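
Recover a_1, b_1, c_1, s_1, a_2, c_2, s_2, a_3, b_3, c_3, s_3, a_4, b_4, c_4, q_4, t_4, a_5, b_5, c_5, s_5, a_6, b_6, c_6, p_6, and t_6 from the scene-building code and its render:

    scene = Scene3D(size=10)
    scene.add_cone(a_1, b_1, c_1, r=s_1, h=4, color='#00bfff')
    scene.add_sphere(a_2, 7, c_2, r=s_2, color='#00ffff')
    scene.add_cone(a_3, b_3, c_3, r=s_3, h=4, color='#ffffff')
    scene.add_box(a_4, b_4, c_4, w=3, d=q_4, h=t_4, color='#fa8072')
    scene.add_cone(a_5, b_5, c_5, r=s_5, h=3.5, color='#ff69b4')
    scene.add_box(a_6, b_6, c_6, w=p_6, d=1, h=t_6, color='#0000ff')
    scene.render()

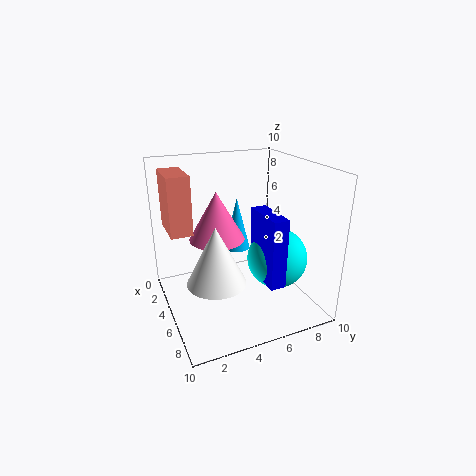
a_1 = 2.5; b_1 = 6; c_1 = 3; s_1 = 1; a_2 = 7; c_2 = 4; s_2 = 2; a_3 = 6; b_3 = 3; c_3 = 2.5; s_3 = 2; a_4 = 1.5; b_4 = 0.5; c_4 = 5.5; q_4 = 1.5; t_4 = 4; a_5 = 3.5; b_5 = 4; c_5 = 4.5; s_5 = 2; a_6 = 6; b_6 = 5.5; c_6 = 3; p_6 = 3; t_6 = 4.5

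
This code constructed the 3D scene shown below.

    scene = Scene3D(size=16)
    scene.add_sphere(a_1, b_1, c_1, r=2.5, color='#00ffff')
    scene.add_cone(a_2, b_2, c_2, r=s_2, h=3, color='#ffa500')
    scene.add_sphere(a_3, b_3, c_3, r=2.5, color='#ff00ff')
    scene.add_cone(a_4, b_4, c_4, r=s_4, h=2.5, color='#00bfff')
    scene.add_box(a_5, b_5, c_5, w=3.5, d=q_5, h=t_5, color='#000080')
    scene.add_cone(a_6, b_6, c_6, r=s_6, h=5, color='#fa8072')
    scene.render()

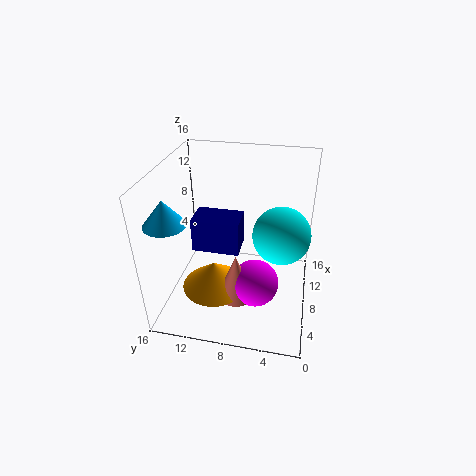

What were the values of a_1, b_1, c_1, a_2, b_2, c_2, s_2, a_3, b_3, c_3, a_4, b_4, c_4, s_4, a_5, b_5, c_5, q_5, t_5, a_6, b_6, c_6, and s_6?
a_1 = 2.5
b_1 = 3
c_1 = 12.5
a_2 = 5
b_2 = 10
c_2 = 3.5
s_2 = 3.5
a_3 = 5
b_3 = 5.5
c_3 = 4.5
a_4 = 2
b_4 = 13.5
c_4 = 12.5
s_4 = 2
a_5 = 8
b_5 = 8
c_5 = 5.5
q_5 = 5.5
t_5 = 4
a_6 = 4.5
b_6 = 7.5
c_6 = 3
s_6 = 2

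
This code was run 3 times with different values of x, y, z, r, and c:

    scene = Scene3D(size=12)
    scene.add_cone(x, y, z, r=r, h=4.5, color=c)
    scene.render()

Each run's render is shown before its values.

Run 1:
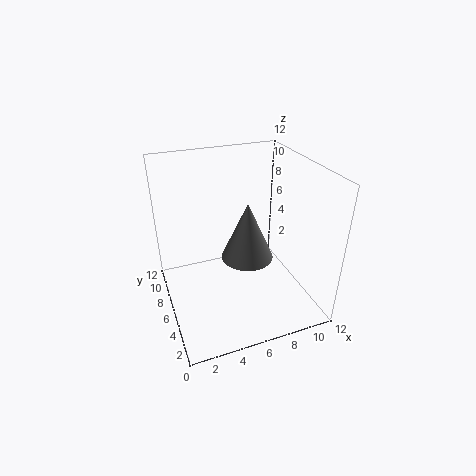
x = 6
y = 4
z = 5.5
r = 2
c = 'gray'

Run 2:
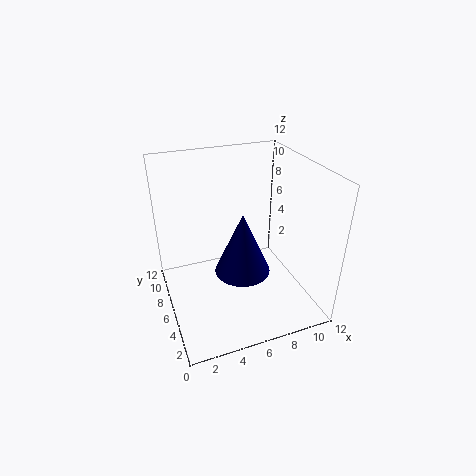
x = 5
y = 2.5
z = 5.5
r = 2
c = 'navy'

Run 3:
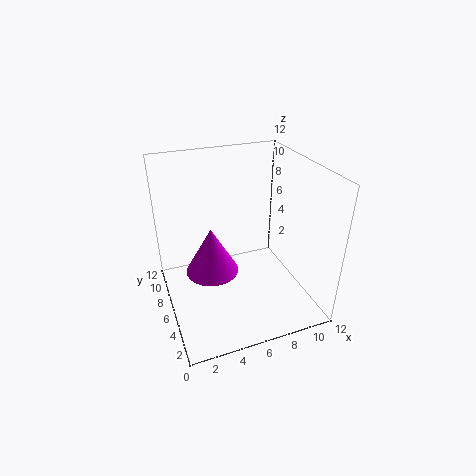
x = 4.5
y = 9
z = 1
r = 2.5
c = 'magenta'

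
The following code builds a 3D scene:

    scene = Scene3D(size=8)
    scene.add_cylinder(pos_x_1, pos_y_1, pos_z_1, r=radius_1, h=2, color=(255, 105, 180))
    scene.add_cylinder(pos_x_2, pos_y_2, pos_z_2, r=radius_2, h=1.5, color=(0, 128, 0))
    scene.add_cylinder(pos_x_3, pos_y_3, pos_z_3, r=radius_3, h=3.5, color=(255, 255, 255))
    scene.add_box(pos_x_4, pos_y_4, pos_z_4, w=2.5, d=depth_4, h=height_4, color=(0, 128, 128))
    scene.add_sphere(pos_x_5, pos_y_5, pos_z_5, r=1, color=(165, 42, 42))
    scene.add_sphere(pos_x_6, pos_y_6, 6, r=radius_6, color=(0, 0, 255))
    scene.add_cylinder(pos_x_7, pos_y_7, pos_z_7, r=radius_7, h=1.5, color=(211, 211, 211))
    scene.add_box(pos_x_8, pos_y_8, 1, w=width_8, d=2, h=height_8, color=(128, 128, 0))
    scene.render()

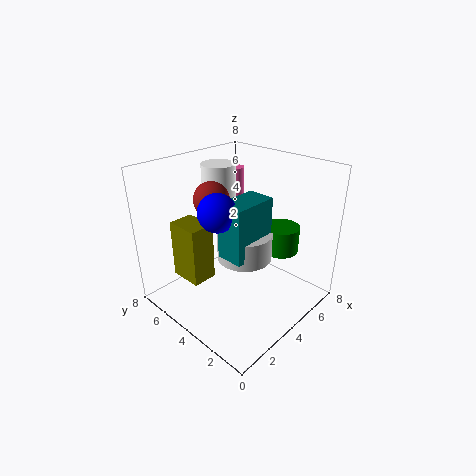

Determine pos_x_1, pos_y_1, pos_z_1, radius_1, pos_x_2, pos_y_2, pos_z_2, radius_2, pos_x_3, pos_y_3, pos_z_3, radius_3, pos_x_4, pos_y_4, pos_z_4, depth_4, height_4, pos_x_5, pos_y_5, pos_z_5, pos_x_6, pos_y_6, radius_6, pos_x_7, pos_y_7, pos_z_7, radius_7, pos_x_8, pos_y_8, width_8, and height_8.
pos_x_1 = 6.5
pos_y_1 = 6.5
pos_z_1 = 5
radius_1 = 0.5
pos_x_2 = 6
pos_y_2 = 2.5
pos_z_2 = 3
radius_2 = 1
pos_x_3 = 5
pos_y_3 = 6.5
pos_z_3 = 4
radius_3 = 1
pos_x_4 = 2.5
pos_y_4 = 2.5
pos_z_4 = 3.5
depth_4 = 1.5
height_4 = 3
pos_x_5 = 3.5
pos_y_5 = 5.5
pos_z_5 = 6
pos_x_6 = 2.5
pos_y_6 = 4
radius_6 = 1
pos_x_7 = 4
pos_y_7 = 3.5
pos_z_7 = 3
radius_7 = 1.5
pos_x_8 = 2
pos_y_8 = 5.5
width_8 = 1.5
height_8 = 3.5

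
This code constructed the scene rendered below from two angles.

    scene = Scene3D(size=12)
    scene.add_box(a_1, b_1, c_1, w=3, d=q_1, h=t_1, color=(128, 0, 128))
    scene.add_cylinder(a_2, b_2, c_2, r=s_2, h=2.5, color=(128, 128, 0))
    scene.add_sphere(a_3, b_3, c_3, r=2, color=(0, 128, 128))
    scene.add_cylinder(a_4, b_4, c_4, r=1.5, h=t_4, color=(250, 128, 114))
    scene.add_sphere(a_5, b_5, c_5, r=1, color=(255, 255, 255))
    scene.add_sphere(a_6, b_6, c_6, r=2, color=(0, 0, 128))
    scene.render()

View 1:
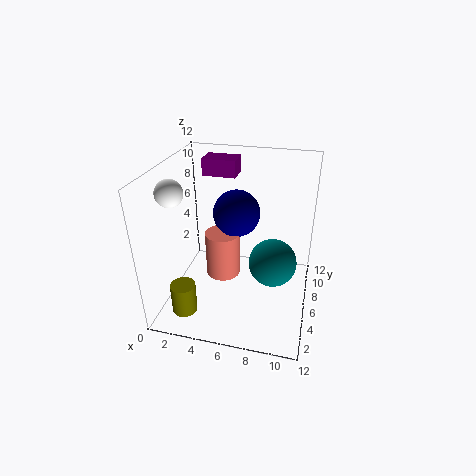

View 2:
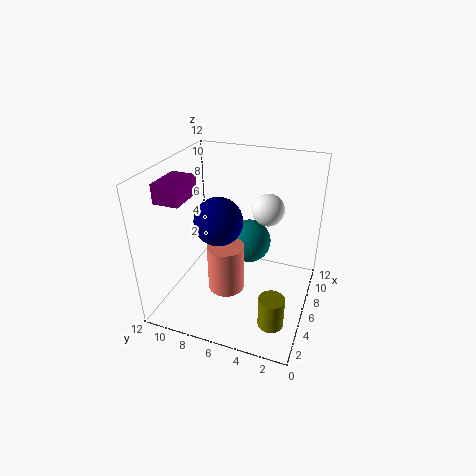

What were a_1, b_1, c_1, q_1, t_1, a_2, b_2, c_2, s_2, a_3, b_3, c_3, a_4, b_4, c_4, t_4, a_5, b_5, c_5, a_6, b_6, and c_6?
a_1 = 2
b_1 = 9
c_1 = 10
q_1 = 2
t_1 = 1.5
a_2 = 2.5
b_2 = 2
c_2 = 1
s_2 = 1
a_3 = 9
b_3 = 6
c_3 = 4
a_4 = 4.5
b_4 = 6.5
c_4 = 2
t_4 = 4
a_5 = 2
b_5 = 2.5
c_5 = 11
a_6 = 5.5
b_6 = 7.5
c_6 = 7.5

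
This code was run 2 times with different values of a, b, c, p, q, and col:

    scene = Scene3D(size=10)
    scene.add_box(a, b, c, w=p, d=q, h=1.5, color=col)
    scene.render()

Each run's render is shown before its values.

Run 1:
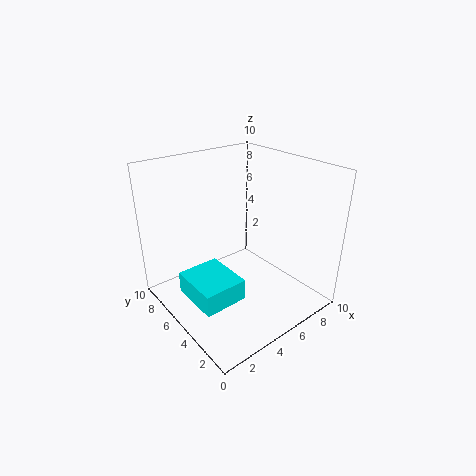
a = 1, b = 3, c = 1.5, p = 3, q = 3.5, col = 'cyan'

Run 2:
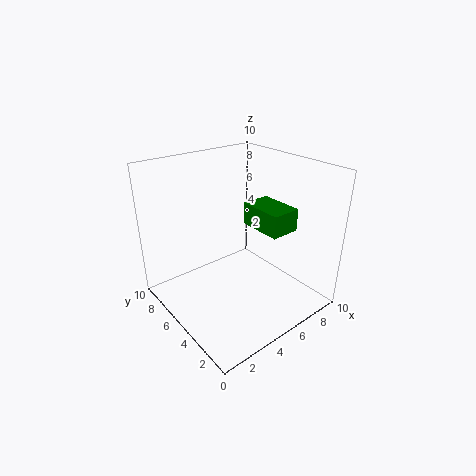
a = 5.5, b = 2, c = 6, p = 2, q = 3, col = 'green'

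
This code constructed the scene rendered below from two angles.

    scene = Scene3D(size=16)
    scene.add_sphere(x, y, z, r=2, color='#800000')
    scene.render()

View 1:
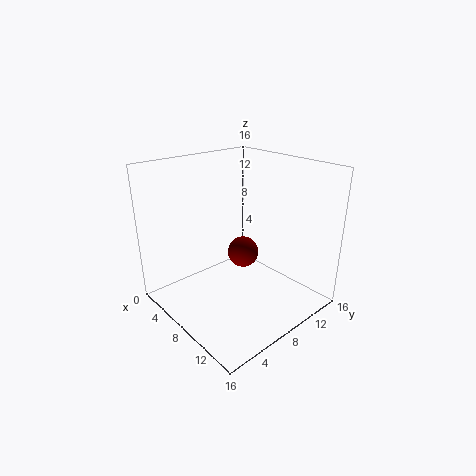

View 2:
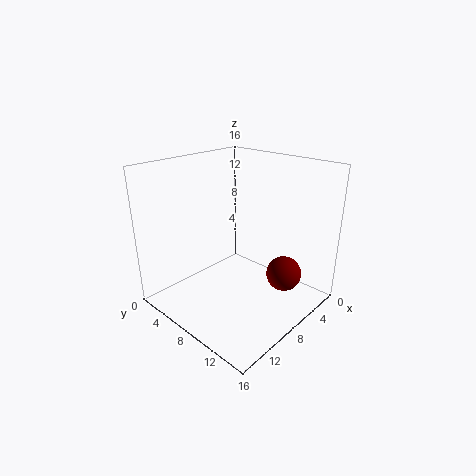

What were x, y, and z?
x = 4.5
y = 12
z = 3.5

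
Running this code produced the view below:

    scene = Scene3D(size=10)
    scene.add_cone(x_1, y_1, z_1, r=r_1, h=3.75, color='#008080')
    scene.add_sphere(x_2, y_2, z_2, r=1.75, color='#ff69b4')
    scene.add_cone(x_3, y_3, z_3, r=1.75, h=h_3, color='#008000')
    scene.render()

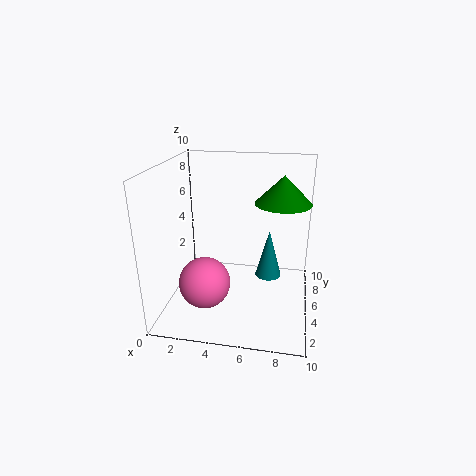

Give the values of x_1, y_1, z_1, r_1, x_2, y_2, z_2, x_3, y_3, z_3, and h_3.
x_1 = 7; y_1 = 7.25; z_1 = 1; r_1 = 1; x_2 = 3; y_2 = 3.25; z_2 = 2.25; x_3 = 8; y_3 = 4; z_3 = 8; h_3 = 1.75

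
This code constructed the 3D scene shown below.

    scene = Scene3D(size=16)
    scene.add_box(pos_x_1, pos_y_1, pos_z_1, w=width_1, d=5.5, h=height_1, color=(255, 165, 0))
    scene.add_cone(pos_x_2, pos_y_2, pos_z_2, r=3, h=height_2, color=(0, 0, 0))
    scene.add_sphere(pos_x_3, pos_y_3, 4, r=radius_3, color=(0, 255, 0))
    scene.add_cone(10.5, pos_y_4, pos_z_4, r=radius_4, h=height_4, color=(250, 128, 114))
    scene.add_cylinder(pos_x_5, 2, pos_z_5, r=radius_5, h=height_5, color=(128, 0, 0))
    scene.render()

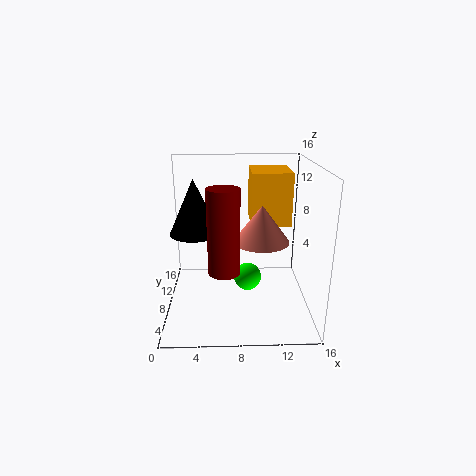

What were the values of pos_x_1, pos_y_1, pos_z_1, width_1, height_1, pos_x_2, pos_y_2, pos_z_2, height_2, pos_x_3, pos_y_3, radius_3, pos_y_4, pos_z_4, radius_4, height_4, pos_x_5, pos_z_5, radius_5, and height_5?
pos_x_1 = 9.5, pos_y_1 = 8.5, pos_z_1 = 9, width_1 = 4.5, height_1 = 6, pos_x_2 = 3, pos_y_2 = 11, pos_z_2 = 7.5, height_2 = 6.5, pos_x_3 = 9, pos_y_3 = 6.5, radius_3 = 1.5, pos_y_4 = 7, pos_z_4 = 8, radius_4 = 3, height_4 = 4, pos_x_5 = 6.5, pos_z_5 = 7, radius_5 = 1.5, height_5 = 8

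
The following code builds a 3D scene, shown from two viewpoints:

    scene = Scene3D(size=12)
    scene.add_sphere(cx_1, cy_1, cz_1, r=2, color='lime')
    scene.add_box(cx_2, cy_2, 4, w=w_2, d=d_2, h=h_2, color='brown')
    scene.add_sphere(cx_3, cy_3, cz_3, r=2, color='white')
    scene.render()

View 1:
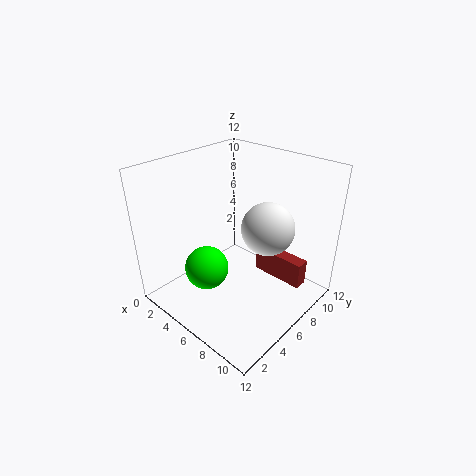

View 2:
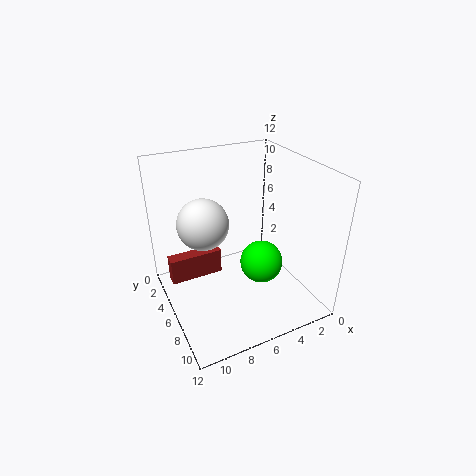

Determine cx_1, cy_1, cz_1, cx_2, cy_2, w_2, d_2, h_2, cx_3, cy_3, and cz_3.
cx_1 = 3
cy_1 = 5
cz_1 = 2
cx_2 = 8
cy_2 = 6
w_2 = 4
d_2 = 1
h_2 = 2
cx_3 = 9
cy_3 = 6
cz_3 = 8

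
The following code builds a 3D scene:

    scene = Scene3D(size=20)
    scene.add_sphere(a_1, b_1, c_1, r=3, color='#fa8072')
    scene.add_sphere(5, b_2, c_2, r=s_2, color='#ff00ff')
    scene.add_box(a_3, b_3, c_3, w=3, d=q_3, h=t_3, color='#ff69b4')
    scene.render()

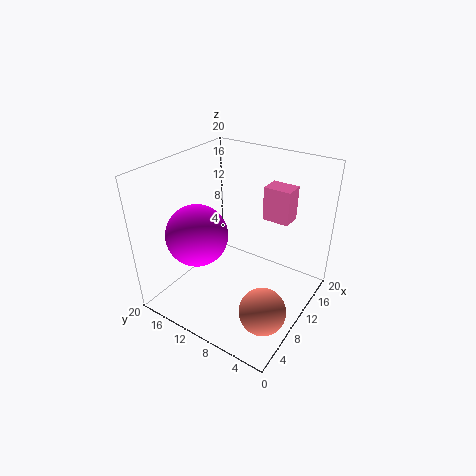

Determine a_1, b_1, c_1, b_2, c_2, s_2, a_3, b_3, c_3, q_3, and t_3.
a_1 = 5, b_1 = 3, c_1 = 4, b_2 = 13, c_2 = 12, s_2 = 4, a_3 = 15, b_3 = 5, c_3 = 11, q_3 = 4, t_3 = 5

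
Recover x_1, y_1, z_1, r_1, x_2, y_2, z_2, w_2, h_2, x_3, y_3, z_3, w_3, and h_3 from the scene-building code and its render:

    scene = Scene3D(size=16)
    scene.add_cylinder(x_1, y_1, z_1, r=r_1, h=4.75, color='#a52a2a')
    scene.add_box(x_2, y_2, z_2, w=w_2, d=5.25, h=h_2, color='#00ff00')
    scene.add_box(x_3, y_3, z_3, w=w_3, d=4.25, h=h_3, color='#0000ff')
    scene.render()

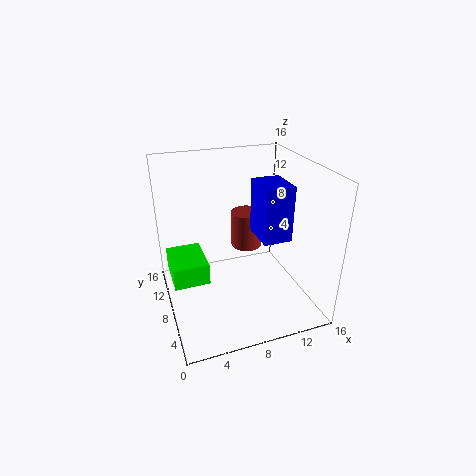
x_1 = 11.25
y_1 = 13.75
z_1 = 3.5
r_1 = 2
x_2 = 0.5
y_2 = 7.5
z_2 = 3
w_2 = 4
h_2 = 2.5
x_3 = 10.25
y_3 = 5.75
z_3 = 7.75
w_3 = 3.25
h_3 = 6.25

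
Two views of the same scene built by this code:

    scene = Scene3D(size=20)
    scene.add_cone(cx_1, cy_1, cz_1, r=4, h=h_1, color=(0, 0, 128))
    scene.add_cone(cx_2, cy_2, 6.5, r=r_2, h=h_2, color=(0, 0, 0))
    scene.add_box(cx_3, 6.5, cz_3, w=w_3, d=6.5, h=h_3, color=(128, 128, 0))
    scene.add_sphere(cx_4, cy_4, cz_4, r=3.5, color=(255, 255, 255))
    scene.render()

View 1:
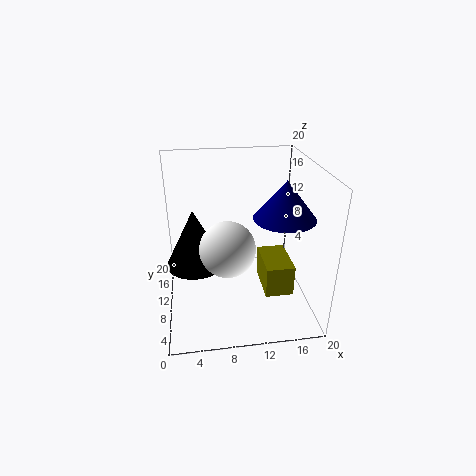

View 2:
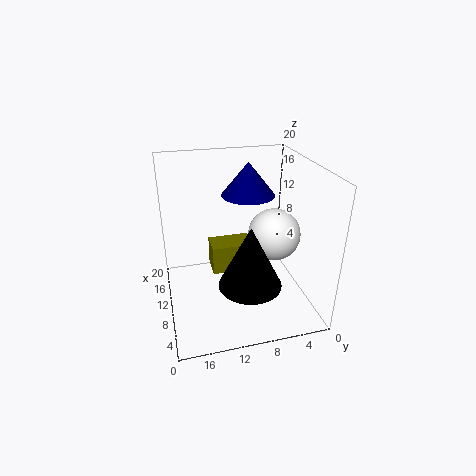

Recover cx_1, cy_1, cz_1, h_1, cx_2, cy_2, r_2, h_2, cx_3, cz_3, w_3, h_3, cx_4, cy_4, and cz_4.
cx_1 = 15.5; cy_1 = 7; cz_1 = 14; h_1 = 5; cx_2 = 4; cy_2 = 10; r_2 = 4; h_2 = 8; cx_3 = 13.5; cz_3 = 2; w_3 = 4; h_3 = 4.5; cx_4 = 8; cy_4 = 5.5; cz_4 = 11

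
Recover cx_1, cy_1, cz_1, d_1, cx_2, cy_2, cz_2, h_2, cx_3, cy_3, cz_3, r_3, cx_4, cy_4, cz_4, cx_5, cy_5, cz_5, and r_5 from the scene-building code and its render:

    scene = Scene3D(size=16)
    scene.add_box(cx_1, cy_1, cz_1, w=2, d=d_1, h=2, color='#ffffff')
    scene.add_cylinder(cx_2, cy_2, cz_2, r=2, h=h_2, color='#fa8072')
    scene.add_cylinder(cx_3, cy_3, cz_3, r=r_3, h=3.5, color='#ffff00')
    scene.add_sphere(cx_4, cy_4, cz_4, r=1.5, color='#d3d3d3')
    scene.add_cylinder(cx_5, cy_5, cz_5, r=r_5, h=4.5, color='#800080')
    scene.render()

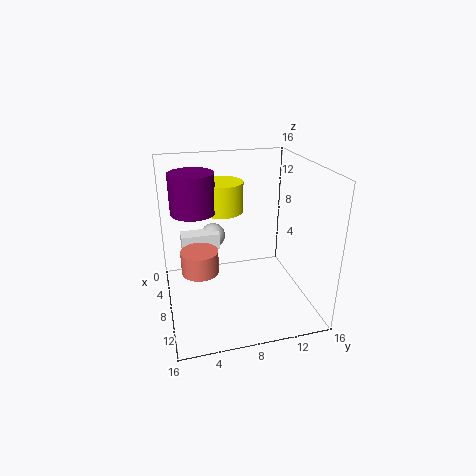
cx_1 = 3.5; cy_1 = 2; cz_1 = 5.5; d_1 = 4.5; cx_2 = 9; cy_2 = 3.5; cz_2 = 5; h_2 = 2.5; cx_3 = 4.5; cy_3 = 7; cz_3 = 10; r_3 = 2.5; cx_4 = 3.5; cy_4 = 6; cz_4 = 6.5; cx_5 = 5.5; cy_5 = 3.5; cz_5 = 10.5; r_5 = 2.5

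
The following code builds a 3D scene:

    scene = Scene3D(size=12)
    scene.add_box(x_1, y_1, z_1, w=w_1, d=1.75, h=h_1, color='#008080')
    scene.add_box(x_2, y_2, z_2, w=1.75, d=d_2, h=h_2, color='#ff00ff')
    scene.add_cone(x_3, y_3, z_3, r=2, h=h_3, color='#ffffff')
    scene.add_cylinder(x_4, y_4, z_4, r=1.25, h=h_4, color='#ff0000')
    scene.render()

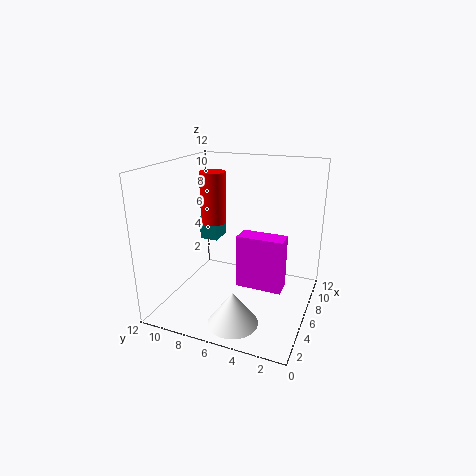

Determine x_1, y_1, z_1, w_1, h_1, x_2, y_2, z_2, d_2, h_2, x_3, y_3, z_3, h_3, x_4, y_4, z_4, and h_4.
x_1 = 9
y_1 = 9.5
z_1 = 4
w_1 = 2.25
h_1 = 2.25
x_2 = 6.25
y_2 = 2.25
z_2 = 1.25
d_2 = 4
h_2 = 4.75
x_3 = 2.5
y_3 = 5
z_3 = 0.25
h_3 = 2.75
x_4 = 10
y_4 = 10.25
z_4 = 5.5
h_4 = 5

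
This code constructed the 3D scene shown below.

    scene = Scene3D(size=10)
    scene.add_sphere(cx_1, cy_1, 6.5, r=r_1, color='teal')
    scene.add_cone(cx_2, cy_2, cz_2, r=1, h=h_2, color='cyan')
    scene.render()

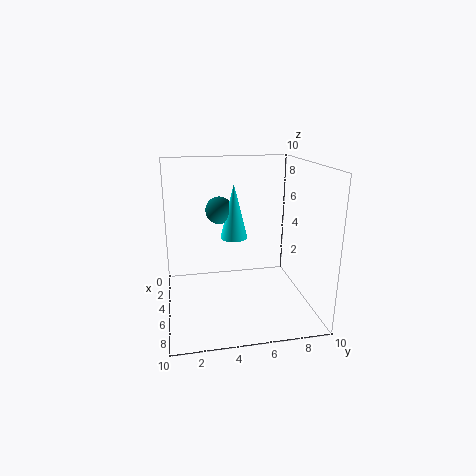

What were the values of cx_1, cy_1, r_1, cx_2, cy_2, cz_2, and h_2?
cx_1 = 3, cy_1 = 4, r_1 = 1, cx_2 = 3.5, cy_2 = 5, cz_2 = 4.5, h_2 = 4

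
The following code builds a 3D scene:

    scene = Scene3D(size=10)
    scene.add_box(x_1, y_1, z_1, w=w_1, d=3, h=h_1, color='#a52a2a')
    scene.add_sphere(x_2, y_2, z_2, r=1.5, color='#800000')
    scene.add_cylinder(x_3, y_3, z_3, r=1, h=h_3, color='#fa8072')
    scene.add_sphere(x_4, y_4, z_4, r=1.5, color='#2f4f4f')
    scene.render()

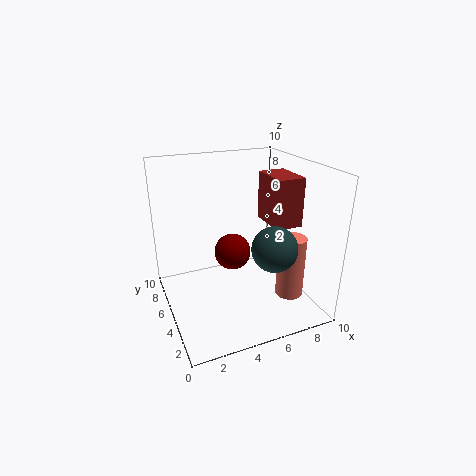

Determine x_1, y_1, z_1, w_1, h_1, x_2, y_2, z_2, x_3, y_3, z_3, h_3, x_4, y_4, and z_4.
x_1 = 7.5
y_1 = 4
z_1 = 5.5
w_1 = 2
h_1 = 3.5
x_2 = 6
y_2 = 8.5
z_2 = 2
x_3 = 8.5
y_3 = 3.5
z_3 = 0.5
h_3 = 4.5
x_4 = 6.5
y_4 = 2.5
z_4 = 5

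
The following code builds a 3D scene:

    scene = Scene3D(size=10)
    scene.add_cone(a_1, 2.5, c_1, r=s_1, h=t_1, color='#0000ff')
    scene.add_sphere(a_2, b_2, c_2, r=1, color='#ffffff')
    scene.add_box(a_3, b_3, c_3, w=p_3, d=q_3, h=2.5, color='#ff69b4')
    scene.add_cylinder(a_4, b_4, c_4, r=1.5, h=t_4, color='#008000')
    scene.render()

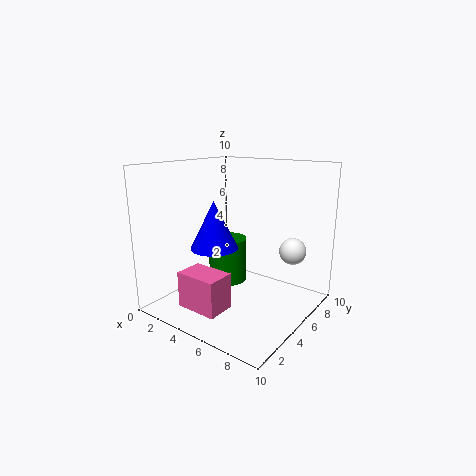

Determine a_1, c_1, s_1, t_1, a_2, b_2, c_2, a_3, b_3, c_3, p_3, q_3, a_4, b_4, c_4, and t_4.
a_1 = 5, c_1 = 5, s_1 = 1.5, t_1 = 3, a_2 = 7.5, b_2 = 8.5, c_2 = 3.5, a_3 = 2.5, b_3 = 1.5, c_3 = 0.5, p_3 = 3, q_3 = 2, a_4 = 2.5, b_4 = 7, c_4 = 0.5, t_4 = 3.5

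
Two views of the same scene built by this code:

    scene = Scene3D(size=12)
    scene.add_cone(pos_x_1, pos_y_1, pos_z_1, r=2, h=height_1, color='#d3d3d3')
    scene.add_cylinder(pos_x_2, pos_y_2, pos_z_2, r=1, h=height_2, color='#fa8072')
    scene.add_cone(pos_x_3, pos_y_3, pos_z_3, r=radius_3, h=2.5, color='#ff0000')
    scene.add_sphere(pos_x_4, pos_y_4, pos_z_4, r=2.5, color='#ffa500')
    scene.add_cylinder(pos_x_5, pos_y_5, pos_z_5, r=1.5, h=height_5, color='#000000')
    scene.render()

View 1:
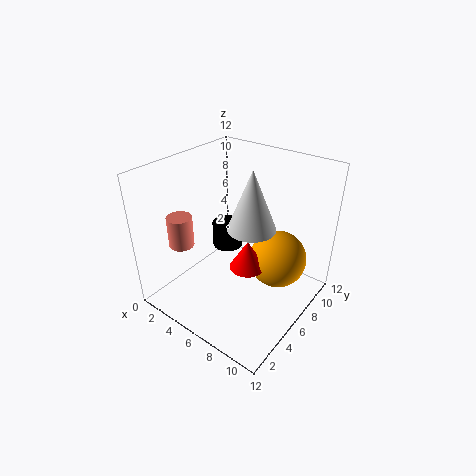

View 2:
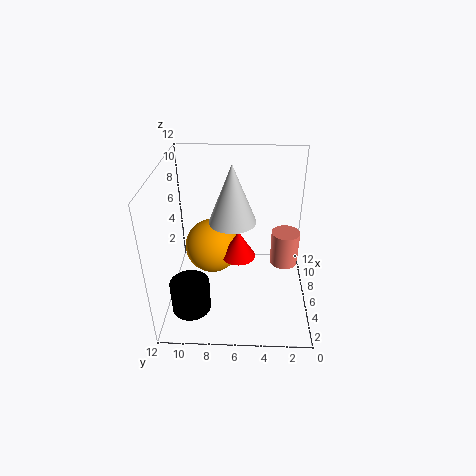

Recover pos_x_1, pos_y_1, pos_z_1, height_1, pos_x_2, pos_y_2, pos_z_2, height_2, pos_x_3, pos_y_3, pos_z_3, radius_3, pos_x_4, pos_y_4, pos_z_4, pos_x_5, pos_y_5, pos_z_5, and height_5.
pos_x_1 = 7, pos_y_1 = 6.5, pos_z_1 = 7, height_1 = 5, pos_x_2 = 3, pos_y_2 = 2.5, pos_z_2 = 6, height_2 = 2.5, pos_x_3 = 7, pos_y_3 = 6, pos_z_3 = 3.5, radius_3 = 1.5, pos_x_4 = 8.5, pos_y_4 = 8.5, pos_z_4 = 3.5, pos_x_5 = 2, pos_y_5 = 9.5, pos_z_5 = 2, height_5 = 2.5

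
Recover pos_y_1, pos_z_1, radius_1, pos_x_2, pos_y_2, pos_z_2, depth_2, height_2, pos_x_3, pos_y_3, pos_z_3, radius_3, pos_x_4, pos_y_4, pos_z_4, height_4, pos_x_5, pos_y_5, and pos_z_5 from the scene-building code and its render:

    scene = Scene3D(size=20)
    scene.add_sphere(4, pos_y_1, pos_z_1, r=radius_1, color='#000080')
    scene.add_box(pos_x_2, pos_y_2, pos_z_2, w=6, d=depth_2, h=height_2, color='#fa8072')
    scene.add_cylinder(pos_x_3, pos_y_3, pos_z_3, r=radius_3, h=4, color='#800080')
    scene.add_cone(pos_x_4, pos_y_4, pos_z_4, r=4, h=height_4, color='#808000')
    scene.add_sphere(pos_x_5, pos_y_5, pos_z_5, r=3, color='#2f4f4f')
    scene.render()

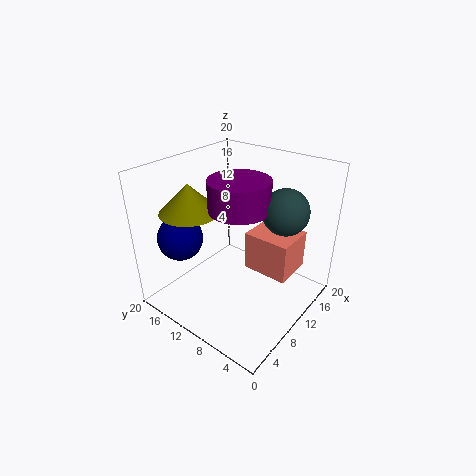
pos_y_1 = 15; pos_z_1 = 11; radius_1 = 3; pos_x_2 = 13; pos_y_2 = 4; pos_z_2 = 3; depth_2 = 7; height_2 = 6; pos_x_3 = 9; pos_y_3 = 9; pos_z_3 = 15; radius_3 = 4; pos_x_4 = 6; pos_y_4 = 15; pos_z_4 = 14; height_4 = 4; pos_x_5 = 12; pos_y_5 = 4; pos_z_5 = 15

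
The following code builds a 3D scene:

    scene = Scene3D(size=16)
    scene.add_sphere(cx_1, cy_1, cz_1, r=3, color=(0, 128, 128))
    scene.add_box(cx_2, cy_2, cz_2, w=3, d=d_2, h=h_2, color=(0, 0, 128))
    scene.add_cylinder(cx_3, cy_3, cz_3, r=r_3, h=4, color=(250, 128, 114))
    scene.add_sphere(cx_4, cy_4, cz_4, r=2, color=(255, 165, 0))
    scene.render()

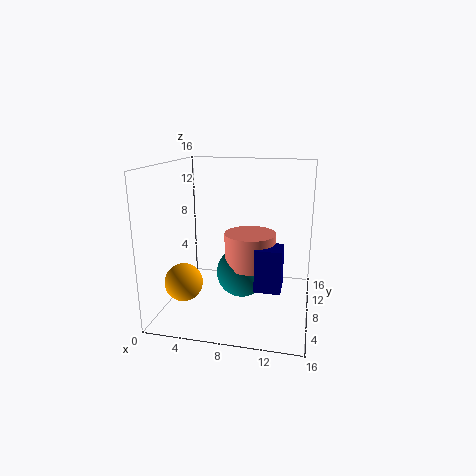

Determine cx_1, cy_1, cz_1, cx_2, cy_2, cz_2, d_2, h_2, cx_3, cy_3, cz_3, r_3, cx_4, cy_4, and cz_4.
cx_1 = 8; cy_1 = 10; cz_1 = 3; cx_2 = 10; cy_2 = 7; cz_2 = 2; d_2 = 3; h_2 = 5; cx_3 = 9; cy_3 = 10; cz_3 = 4; r_3 = 3; cx_4 = 3; cy_4 = 4; cz_4 = 4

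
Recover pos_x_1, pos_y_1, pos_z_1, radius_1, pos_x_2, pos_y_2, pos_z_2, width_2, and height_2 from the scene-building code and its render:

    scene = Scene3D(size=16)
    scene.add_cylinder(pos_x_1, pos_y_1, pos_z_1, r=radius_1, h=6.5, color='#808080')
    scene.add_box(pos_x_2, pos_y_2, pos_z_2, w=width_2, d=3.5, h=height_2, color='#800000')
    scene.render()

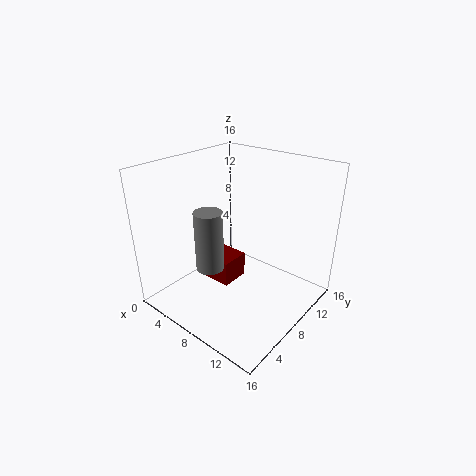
pos_x_1 = 7; pos_y_1 = 4.5; pos_z_1 = 5.5; radius_1 = 1.5; pos_x_2 = 3; pos_y_2 = 7; pos_z_2 = 1.5; width_2 = 4; height_2 = 3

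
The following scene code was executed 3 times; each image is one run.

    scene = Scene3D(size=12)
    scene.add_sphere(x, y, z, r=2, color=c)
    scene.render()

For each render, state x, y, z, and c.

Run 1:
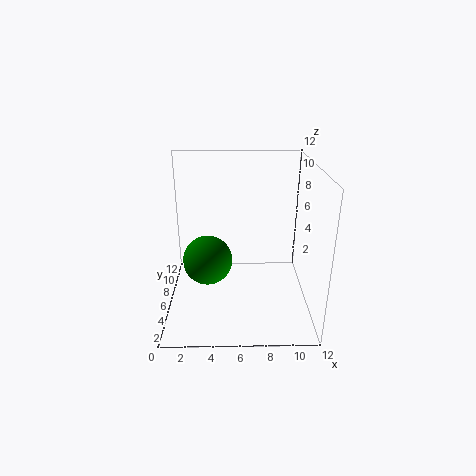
x = 3.5, y = 5, z = 4.5, c = 'green'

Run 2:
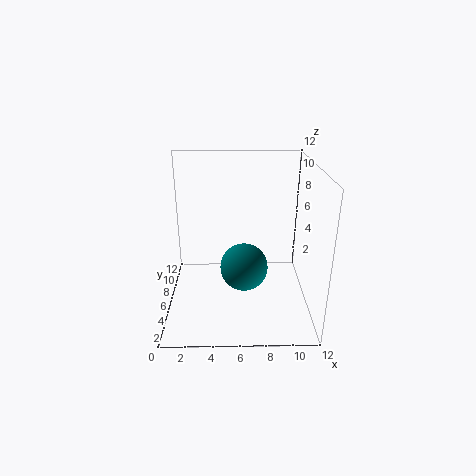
x = 6.5, y = 5.5, z = 3.5, c = 'teal'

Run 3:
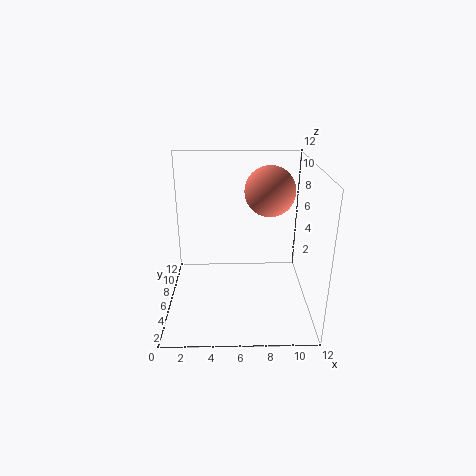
x = 8.5, y = 6, z = 10, c = 'salmon'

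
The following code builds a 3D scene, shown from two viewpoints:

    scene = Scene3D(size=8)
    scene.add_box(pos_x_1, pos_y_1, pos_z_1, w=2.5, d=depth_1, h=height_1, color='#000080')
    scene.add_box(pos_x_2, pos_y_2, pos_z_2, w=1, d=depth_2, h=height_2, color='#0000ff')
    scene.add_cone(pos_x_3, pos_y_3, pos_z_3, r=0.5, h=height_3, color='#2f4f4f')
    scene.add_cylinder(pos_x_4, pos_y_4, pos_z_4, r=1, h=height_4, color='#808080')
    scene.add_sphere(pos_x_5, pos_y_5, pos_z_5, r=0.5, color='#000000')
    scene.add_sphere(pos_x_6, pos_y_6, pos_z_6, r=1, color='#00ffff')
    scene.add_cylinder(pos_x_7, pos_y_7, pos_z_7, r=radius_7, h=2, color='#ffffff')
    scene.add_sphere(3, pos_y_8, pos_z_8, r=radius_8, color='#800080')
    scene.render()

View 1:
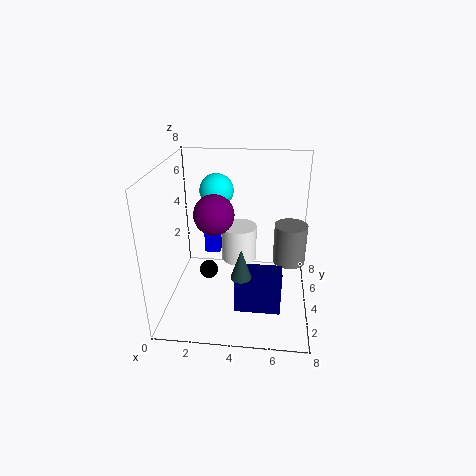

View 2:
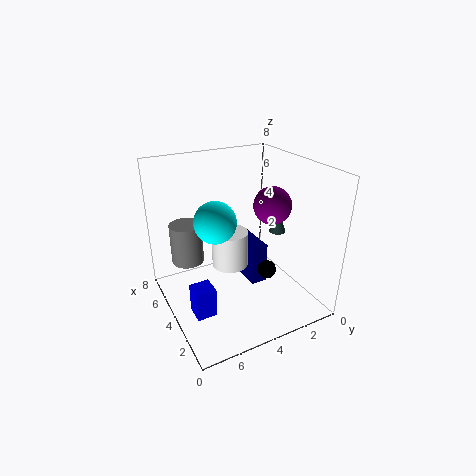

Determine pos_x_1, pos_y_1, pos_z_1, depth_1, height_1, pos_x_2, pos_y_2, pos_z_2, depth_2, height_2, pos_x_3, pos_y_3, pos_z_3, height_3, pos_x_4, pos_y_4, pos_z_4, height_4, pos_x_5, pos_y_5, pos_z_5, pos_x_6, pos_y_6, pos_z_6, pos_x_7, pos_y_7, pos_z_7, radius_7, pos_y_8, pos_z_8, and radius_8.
pos_x_1 = 4; pos_y_1 = 2; pos_z_1 = 0.5; depth_1 = 1; height_1 = 2.5; pos_x_2 = 1.5; pos_y_2 = 6.5; pos_z_2 = 1.5; depth_2 = 1; height_2 = 1.5; pos_x_3 = 4.5; pos_y_3 = 1; pos_z_3 = 3.5; height_3 = 1.5; pos_x_4 = 7; pos_y_4 = 6; pos_z_4 = 1.5; height_4 = 2.5; pos_x_5 = 2.5; pos_y_5 = 3; pos_z_5 = 2.5; pos_x_6 = 2.5; pos_y_6 = 6; pos_z_6 = 6; pos_x_7 = 4; pos_y_7 = 4.5; pos_z_7 = 2.5; radius_7 = 1; pos_y_8 = 2.5; pos_z_8 = 6; radius_8 = 1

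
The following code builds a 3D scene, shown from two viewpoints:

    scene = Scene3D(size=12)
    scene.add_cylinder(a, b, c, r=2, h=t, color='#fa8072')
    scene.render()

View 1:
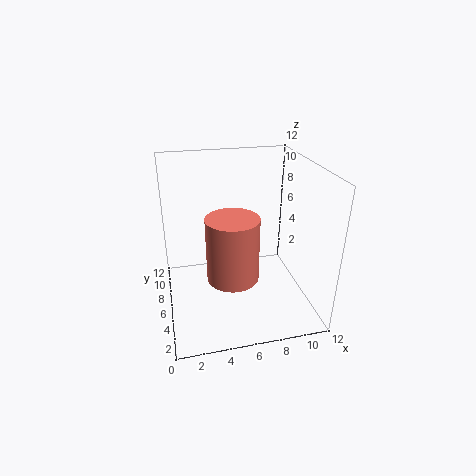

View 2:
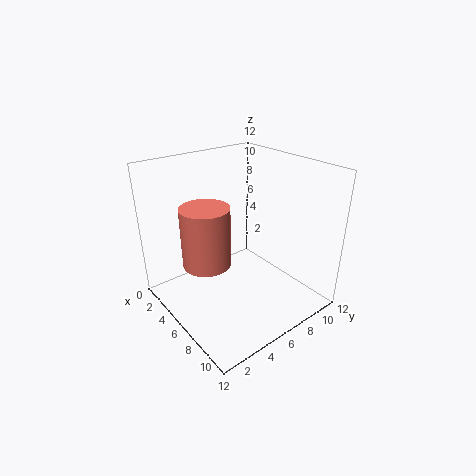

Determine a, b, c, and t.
a = 5, b = 3.5, c = 4, t = 5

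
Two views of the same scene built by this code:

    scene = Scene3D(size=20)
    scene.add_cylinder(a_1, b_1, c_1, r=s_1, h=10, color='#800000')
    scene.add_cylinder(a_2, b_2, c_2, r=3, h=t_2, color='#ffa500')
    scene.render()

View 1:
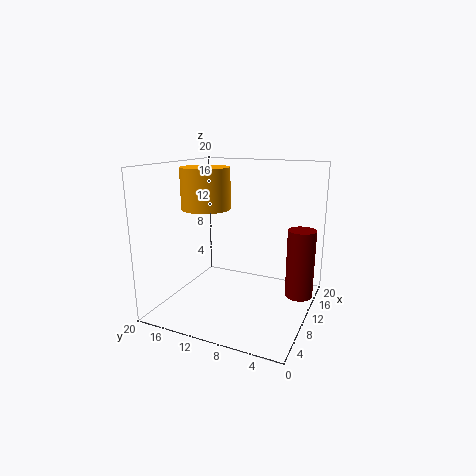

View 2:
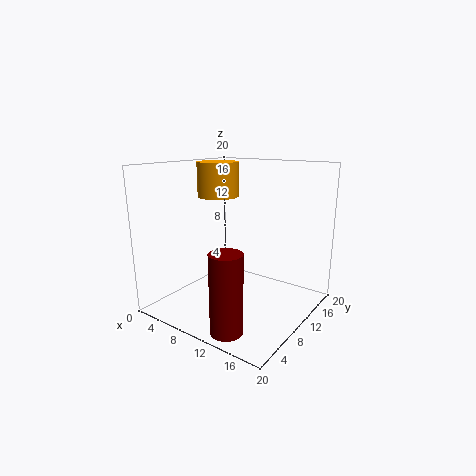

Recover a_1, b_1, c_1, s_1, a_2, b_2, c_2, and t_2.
a_1 = 14
b_1 = 2
c_1 = 1
s_1 = 2
a_2 = 5
b_2 = 12
c_2 = 15
t_2 = 5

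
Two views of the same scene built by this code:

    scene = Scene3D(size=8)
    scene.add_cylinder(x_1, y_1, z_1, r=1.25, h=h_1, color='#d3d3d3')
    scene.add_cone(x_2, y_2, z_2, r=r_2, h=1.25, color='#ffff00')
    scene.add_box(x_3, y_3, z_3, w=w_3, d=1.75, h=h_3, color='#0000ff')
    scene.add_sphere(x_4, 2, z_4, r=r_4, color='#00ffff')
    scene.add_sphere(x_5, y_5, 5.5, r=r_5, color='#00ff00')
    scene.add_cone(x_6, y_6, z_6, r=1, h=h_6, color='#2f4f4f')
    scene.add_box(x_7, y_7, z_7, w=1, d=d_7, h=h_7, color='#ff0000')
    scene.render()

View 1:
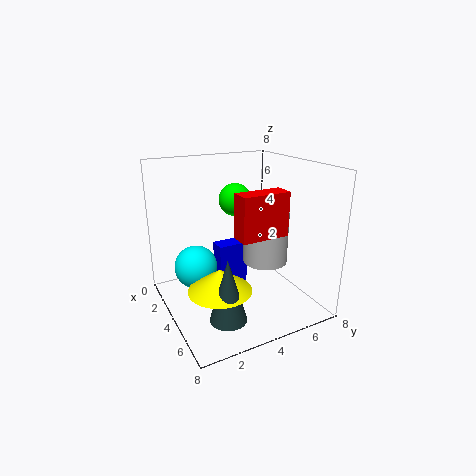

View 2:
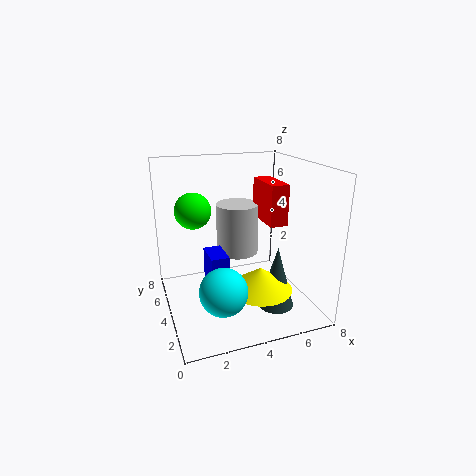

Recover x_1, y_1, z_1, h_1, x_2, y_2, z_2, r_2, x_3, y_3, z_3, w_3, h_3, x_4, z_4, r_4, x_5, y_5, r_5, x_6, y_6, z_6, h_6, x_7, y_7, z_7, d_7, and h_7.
x_1 = 4.5
y_1 = 5.5
z_1 = 2.5
h_1 = 3
x_2 = 4.75
y_2 = 2.5
z_2 = 1.5
r_2 = 1.75
x_3 = 2.25
y_3 = 3.25
z_3 = 0.25
w_3 = 1
h_3 = 3
x_4 = 2.5
z_4 = 2
r_4 = 1.25
x_5 = 1.75
y_5 = 5
r_5 = 1
x_6 = 5.75
y_6 = 2.5
z_6 = 0.25
h_6 = 3.5
x_7 = 5.5
y_7 = 3
z_7 = 4.75
d_7 = 2.5
h_7 = 2.25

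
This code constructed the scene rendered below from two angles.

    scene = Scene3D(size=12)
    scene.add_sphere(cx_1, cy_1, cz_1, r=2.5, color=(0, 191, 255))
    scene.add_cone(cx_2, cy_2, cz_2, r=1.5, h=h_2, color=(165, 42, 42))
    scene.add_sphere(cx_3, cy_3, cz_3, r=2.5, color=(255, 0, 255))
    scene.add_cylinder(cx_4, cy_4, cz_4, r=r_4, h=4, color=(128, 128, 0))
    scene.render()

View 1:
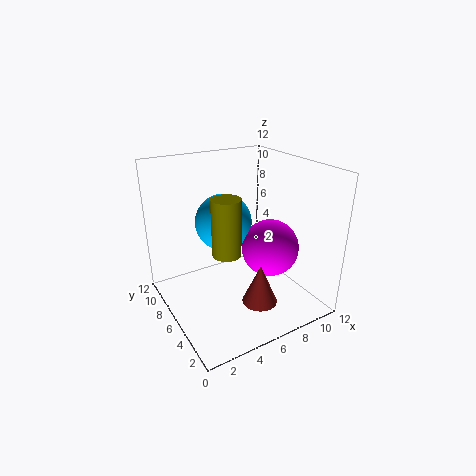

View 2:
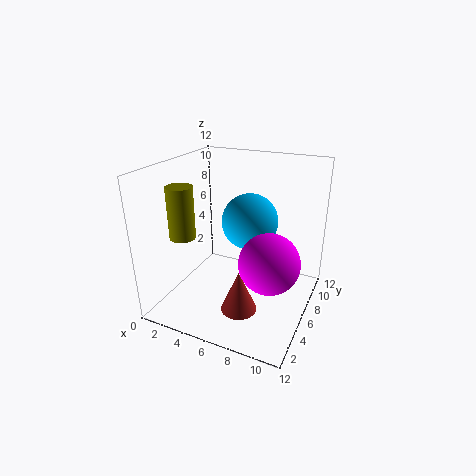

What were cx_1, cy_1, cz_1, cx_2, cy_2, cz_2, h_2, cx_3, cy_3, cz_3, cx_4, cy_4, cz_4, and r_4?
cx_1 = 6
cy_1 = 8.5
cz_1 = 6.5
cx_2 = 7
cy_2 = 4
cz_2 = 0.5
h_2 = 3.5
cx_3 = 9
cy_3 = 5.5
cz_3 = 4.5
cx_4 = 3
cy_4 = 2.5
cz_4 = 7
r_4 = 1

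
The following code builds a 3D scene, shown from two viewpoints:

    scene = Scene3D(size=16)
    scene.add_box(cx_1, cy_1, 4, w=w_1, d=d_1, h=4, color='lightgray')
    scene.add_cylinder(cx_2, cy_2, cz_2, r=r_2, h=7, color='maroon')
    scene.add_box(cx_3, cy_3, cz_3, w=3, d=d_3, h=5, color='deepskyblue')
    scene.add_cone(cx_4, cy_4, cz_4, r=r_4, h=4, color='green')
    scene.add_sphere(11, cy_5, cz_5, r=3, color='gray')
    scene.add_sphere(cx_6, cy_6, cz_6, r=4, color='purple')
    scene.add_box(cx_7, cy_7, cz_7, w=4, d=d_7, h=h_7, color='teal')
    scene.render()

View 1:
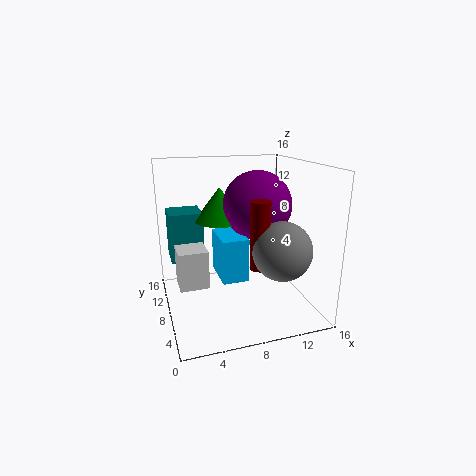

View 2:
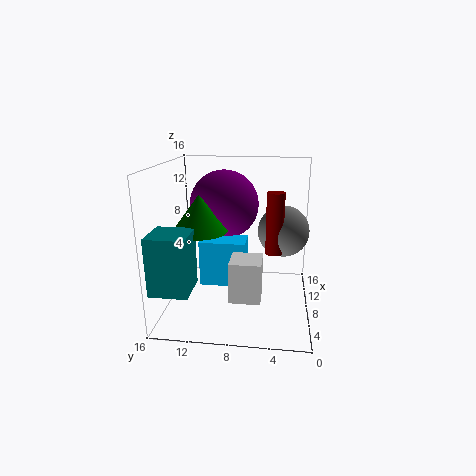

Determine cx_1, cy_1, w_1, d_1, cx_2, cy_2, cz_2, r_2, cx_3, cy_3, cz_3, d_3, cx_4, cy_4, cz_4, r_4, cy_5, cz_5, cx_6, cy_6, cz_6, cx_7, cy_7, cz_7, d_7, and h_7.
cx_1 = 1
cy_1 = 5
w_1 = 3
d_1 = 3
cx_2 = 9
cy_2 = 4
cz_2 = 6
r_2 = 1
cx_3 = 6
cy_3 = 7
cz_3 = 3
d_3 = 5
cx_4 = 7
cy_4 = 12
cz_4 = 9
r_4 = 3
cy_5 = 3
cz_5 = 8
cx_6 = 11
cy_6 = 10
cz_6 = 11
cx_7 = 1
cy_7 = 12
cz_7 = 4
d_7 = 4
h_7 = 6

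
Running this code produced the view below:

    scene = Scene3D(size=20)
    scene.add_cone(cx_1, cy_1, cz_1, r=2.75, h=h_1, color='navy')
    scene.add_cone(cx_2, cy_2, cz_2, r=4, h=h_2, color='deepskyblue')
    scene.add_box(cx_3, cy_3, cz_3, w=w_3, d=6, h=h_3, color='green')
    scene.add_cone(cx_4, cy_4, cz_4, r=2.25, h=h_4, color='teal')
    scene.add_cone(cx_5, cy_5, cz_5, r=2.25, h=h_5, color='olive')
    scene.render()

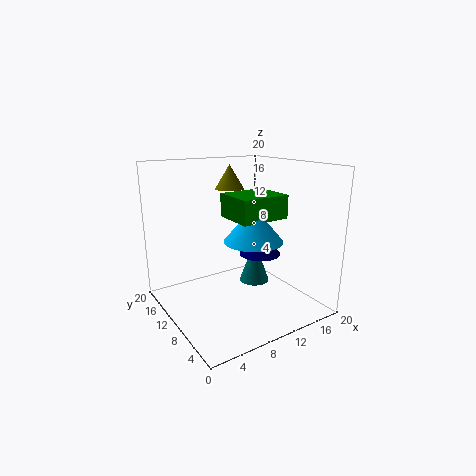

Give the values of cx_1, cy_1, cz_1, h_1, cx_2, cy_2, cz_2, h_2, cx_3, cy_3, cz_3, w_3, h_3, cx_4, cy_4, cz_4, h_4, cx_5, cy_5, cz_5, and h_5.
cx_1 = 11.75
cy_1 = 7.25
cz_1 = 8.25
h_1 = 3.25
cx_2 = 11
cy_2 = 7.75
cz_2 = 10
h_2 = 4.75
cx_3 = 8.75
cy_3 = 6.5
cz_3 = 12.75
w_3 = 7
h_3 = 3.25
cx_4 = 14
cy_4 = 11.5
cz_4 = 2
h_4 = 6.25
cx_5 = 13
cy_5 = 17
cz_5 = 15.5
h_5 = 3.75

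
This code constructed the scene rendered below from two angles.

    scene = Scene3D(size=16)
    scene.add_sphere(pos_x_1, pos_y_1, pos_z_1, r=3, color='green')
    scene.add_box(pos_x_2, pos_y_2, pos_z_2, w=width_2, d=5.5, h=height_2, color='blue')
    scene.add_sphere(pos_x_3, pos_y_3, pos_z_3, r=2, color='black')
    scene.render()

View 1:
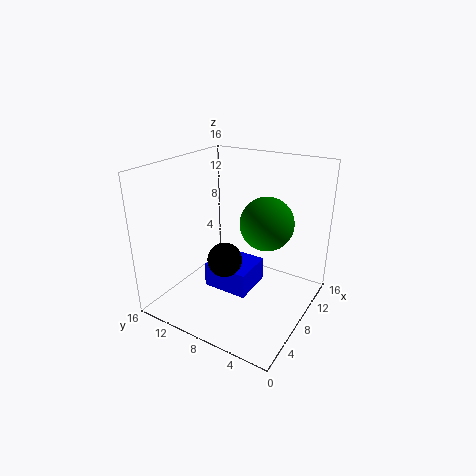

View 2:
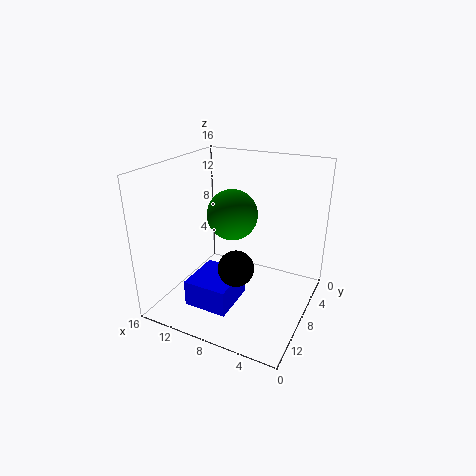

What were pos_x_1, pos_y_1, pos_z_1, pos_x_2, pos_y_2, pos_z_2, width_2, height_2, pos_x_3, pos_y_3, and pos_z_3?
pos_x_1 = 10; pos_y_1 = 5.5; pos_z_1 = 9.5; pos_x_2 = 7.5; pos_y_2 = 7; pos_z_2 = 0.5; width_2 = 5; height_2 = 3; pos_x_3 = 7.5; pos_y_3 = 9.5; pos_z_3 = 5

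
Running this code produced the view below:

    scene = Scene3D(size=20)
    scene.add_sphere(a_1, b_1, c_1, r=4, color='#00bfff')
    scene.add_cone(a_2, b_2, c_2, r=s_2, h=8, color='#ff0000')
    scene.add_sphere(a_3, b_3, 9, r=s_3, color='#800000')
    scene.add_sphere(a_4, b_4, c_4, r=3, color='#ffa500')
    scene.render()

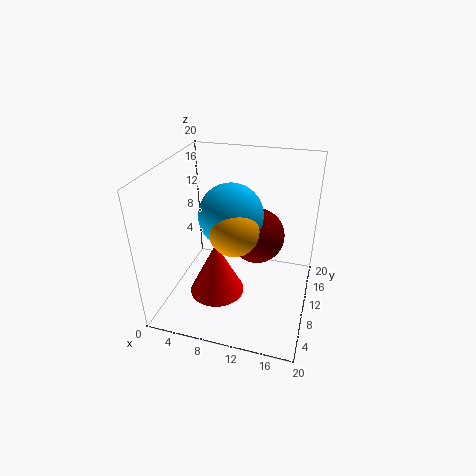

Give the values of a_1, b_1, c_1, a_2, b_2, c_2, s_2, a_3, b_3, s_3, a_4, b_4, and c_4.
a_1 = 10, b_1 = 7, c_1 = 15, a_2 = 7, b_2 = 9, c_2 = 1, s_2 = 4, a_3 = 12, b_3 = 13, s_3 = 4, a_4 = 11, b_4 = 5, c_4 = 14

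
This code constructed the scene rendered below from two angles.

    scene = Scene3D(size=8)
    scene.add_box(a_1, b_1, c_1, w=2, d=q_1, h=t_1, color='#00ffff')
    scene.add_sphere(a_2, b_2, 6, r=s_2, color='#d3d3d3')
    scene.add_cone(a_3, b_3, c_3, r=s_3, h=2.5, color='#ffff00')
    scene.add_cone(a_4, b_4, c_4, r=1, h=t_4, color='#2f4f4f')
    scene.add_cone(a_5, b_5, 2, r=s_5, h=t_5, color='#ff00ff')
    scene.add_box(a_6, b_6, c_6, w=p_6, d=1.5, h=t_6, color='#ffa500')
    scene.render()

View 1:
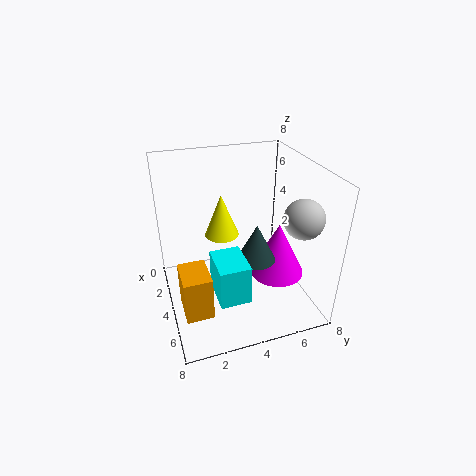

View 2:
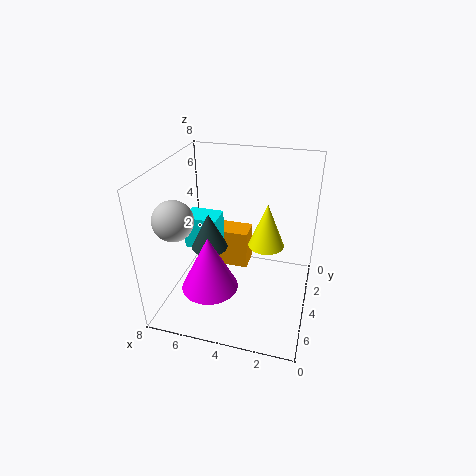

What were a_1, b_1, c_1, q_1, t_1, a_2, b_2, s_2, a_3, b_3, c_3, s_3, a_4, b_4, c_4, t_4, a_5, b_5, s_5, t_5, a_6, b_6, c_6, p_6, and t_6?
a_1 = 5.5, b_1 = 2, c_1 = 2.5, q_1 = 1.5, t_1 = 2, a_2 = 6.5, b_2 = 6.5, s_2 = 1, a_3 = 2.5, b_3 = 3.5, c_3 = 3.5, s_3 = 1, a_4 = 5.5, b_4 = 4.5, c_4 = 3.5, t_4 = 2, a_5 = 5, b_5 = 6, s_5 = 1.5, t_5 = 3, a_6 = 4, b_6 = 0.5, c_6 = 0.5, p_6 = 2, t_6 = 2.5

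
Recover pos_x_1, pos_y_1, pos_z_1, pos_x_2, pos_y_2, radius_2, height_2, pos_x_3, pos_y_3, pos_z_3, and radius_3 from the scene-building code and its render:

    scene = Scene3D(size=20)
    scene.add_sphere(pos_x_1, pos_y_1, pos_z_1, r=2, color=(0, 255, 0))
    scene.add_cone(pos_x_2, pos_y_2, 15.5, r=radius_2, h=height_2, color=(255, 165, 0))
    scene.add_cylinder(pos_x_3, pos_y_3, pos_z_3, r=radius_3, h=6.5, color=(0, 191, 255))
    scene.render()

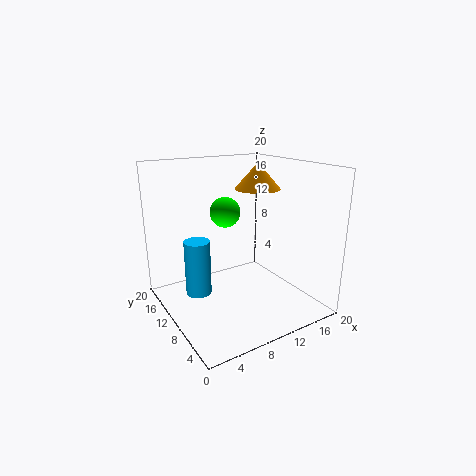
pos_x_1 = 8; pos_y_1 = 10; pos_z_1 = 14; pos_x_2 = 16; pos_y_2 = 14; radius_2 = 3.5; height_2 = 4; pos_x_3 = 2; pos_y_3 = 6; pos_z_3 = 6; radius_3 = 1.5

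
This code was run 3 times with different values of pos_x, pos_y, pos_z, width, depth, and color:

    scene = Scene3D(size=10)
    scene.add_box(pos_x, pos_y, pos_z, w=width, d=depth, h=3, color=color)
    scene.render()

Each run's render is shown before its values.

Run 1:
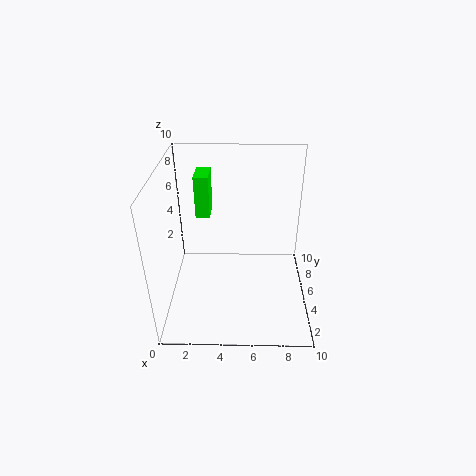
pos_x = 2, pos_y = 6, pos_z = 6, width = 1, depth = 2, color = 'lime'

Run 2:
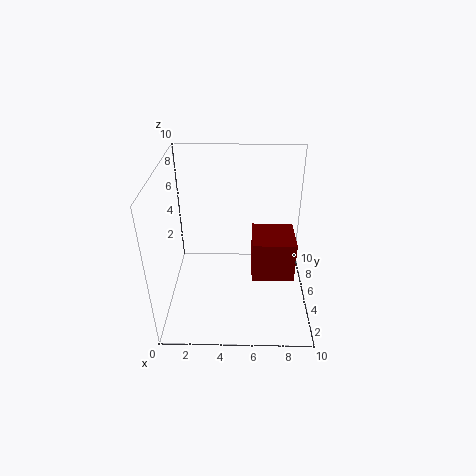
pos_x = 6, pos_y = 4, pos_z = 2, width = 3, depth = 3, color = 'maroon'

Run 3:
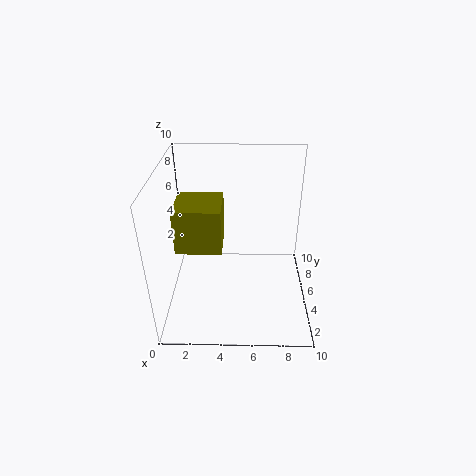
pos_x = 1, pos_y = 3, pos_z = 5, width = 3, depth = 3, color = 'olive'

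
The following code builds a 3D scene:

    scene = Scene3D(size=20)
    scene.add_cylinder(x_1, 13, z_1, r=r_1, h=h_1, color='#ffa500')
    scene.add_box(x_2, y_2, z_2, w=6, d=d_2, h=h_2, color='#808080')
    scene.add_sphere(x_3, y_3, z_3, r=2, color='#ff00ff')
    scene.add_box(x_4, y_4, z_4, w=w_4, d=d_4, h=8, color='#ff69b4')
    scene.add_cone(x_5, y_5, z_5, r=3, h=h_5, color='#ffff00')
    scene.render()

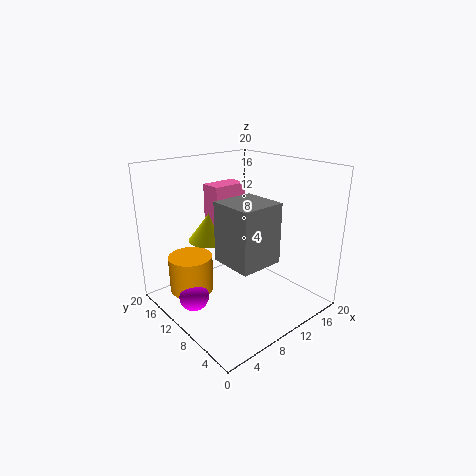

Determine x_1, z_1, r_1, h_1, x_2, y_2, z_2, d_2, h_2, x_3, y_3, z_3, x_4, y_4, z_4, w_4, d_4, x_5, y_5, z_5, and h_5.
x_1 = 4; z_1 = 3; r_1 = 3; h_1 = 5; x_2 = 6; y_2 = 4; z_2 = 8; d_2 = 6; h_2 = 8; x_3 = 3; y_3 = 11; z_3 = 3; x_4 = 8; y_4 = 12; z_4 = 9; w_4 = 5; d_4 = 3; x_5 = 8; y_5 = 14; z_5 = 9; h_5 = 4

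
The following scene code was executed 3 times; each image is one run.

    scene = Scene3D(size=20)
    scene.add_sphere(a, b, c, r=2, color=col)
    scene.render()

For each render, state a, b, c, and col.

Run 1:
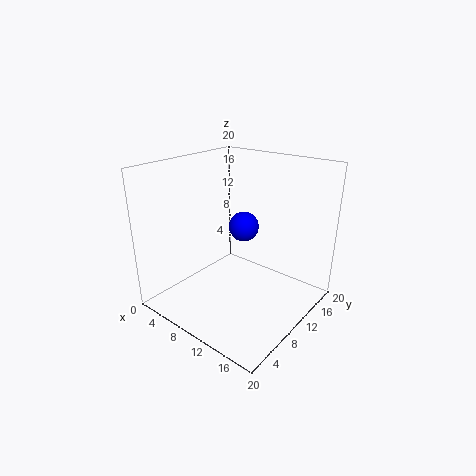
a = 11
b = 10
c = 12
col = 'blue'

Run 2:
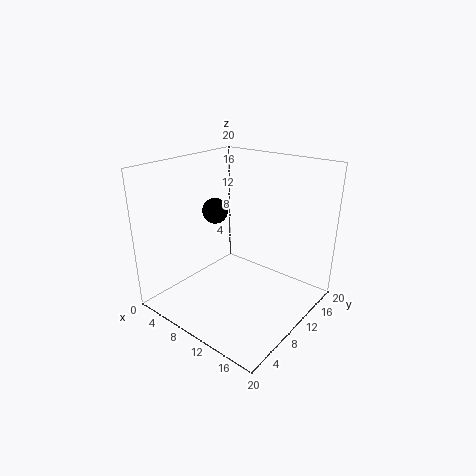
a = 3
b = 13
c = 11.5
col = 'black'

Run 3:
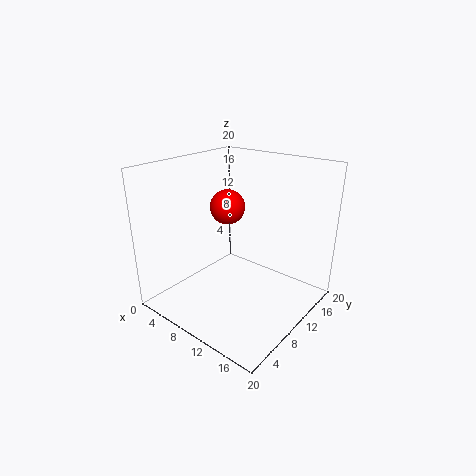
a = 12.5
b = 5
c = 16.5
col = 'red'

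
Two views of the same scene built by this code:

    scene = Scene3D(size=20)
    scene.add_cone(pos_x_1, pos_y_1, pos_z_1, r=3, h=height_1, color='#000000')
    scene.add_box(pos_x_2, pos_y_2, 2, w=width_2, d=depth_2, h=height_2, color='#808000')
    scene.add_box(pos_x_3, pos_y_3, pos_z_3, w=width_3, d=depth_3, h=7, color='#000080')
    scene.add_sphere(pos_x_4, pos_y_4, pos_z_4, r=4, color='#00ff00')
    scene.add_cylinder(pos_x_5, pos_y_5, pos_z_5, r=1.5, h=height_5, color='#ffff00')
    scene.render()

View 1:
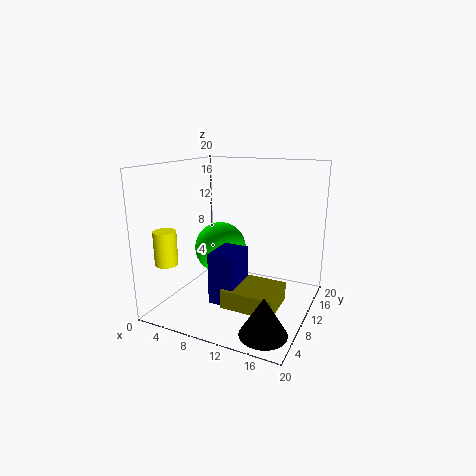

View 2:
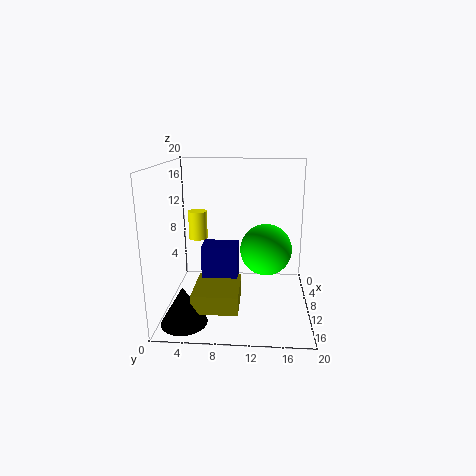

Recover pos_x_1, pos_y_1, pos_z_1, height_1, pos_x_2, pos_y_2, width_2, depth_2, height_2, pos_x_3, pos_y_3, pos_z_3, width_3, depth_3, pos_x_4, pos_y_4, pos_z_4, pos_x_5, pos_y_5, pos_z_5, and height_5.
pos_x_1 = 16.5; pos_y_1 = 3.5; pos_z_1 = 0.5; height_1 = 5; pos_x_2 = 10; pos_y_2 = 4.5; width_2 = 7; depth_2 = 6; height_2 = 2.5; pos_x_3 = 8; pos_y_3 = 5; pos_z_3 = 2; width_3 = 3.5; depth_3 = 5; pos_x_4 = 5; pos_y_4 = 14; pos_z_4 = 6.5; pos_x_5 = 3; pos_y_5 = 3; pos_z_5 = 7.5; height_5 = 4.5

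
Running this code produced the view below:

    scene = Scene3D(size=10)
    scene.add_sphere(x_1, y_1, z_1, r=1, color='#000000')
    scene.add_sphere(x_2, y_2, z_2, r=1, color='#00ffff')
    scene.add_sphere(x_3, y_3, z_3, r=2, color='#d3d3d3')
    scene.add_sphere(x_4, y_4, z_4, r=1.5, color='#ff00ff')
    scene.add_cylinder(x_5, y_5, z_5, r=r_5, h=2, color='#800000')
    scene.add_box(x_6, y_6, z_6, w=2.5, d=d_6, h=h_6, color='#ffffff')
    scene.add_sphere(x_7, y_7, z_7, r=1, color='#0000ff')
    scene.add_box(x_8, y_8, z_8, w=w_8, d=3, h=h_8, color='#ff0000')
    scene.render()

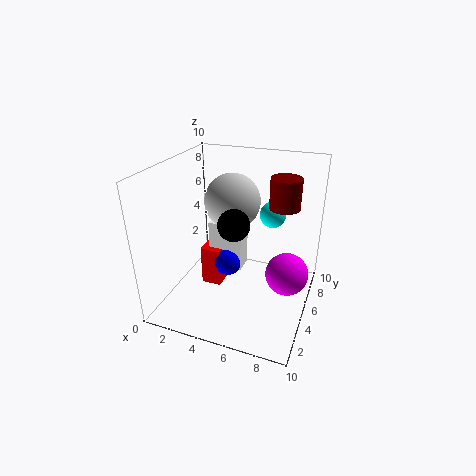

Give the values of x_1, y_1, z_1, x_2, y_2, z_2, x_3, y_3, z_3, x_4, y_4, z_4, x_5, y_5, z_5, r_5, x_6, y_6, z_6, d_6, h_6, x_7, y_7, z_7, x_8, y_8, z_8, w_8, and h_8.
x_1 = 5.5, y_1 = 3, z_1 = 7, x_2 = 6.5, y_2 = 8.5, z_2 = 5.5, x_3 = 4, y_3 = 6.5, z_3 = 7, x_4 = 8.5, y_4 = 5.5, z_4 = 2.5, x_5 = 8, y_5 = 5.5, z_5 = 7.5, r_5 = 1, x_6 = 2.5, y_6 = 5.5, z_6 = 2, d_6 = 1.5, h_6 = 3.5, x_7 = 4, y_7 = 5.5, z_7 = 2.5, x_8 = 2, y_8 = 5, z_8 = 0.5, w_8 = 1.5, h_8 = 3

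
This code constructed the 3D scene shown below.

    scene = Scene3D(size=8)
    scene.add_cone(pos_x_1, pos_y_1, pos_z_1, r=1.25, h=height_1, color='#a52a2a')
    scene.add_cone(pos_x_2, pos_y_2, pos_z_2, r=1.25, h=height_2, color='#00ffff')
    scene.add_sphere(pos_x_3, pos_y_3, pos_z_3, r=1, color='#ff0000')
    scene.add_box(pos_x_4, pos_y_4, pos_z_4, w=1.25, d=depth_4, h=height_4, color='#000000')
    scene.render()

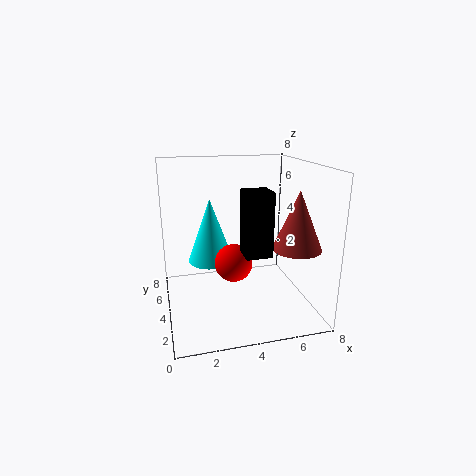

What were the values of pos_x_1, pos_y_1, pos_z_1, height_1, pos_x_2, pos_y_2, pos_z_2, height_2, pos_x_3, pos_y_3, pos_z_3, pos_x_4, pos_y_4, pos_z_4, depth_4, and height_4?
pos_x_1 = 6.5, pos_y_1 = 1.75, pos_z_1 = 4, height_1 = 3, pos_x_2 = 2.5, pos_y_2 = 4.25, pos_z_2 = 2.75, height_2 = 3.5, pos_x_3 = 3.5, pos_y_3 = 3, pos_z_3 = 3, pos_x_4 = 3.5, pos_y_4 = 0.5, pos_z_4 = 4.25, depth_4 = 1.25, height_4 = 3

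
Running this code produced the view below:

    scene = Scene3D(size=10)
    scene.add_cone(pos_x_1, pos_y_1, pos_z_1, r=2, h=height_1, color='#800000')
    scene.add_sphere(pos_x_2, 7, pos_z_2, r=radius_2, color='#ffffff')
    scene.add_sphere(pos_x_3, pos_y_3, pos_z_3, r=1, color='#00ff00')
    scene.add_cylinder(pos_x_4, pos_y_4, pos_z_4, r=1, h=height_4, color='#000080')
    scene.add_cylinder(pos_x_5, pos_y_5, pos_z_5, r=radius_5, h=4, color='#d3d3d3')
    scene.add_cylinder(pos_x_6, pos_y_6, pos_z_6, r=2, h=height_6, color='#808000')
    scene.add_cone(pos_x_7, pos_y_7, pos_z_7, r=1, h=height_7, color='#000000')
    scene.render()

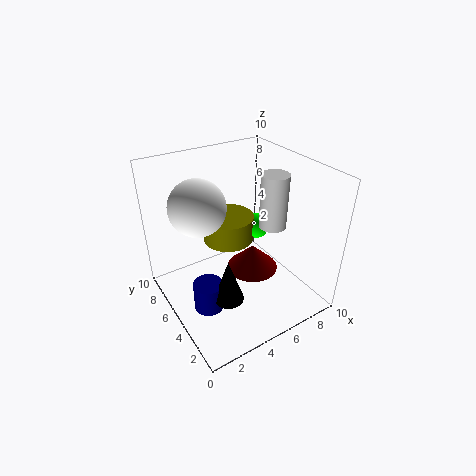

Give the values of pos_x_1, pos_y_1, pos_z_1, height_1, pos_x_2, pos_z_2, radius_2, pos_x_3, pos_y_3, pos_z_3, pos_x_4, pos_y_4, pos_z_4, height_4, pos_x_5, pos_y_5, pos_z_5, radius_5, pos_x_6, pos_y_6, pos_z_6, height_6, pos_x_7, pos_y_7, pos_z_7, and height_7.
pos_x_1 = 7; pos_y_1 = 6; pos_z_1 = 1; height_1 = 2; pos_x_2 = 3; pos_z_2 = 7; radius_2 = 2; pos_x_3 = 8; pos_y_3 = 7; pos_z_3 = 4; pos_x_4 = 2; pos_y_4 = 4; pos_z_4 = 1; height_4 = 2; pos_x_5 = 8; pos_y_5 = 5; pos_z_5 = 5; radius_5 = 1; pos_x_6 = 6; pos_y_6 = 8; pos_z_6 = 3; height_6 = 2; pos_x_7 = 3; pos_y_7 = 3; pos_z_7 = 2; height_7 = 3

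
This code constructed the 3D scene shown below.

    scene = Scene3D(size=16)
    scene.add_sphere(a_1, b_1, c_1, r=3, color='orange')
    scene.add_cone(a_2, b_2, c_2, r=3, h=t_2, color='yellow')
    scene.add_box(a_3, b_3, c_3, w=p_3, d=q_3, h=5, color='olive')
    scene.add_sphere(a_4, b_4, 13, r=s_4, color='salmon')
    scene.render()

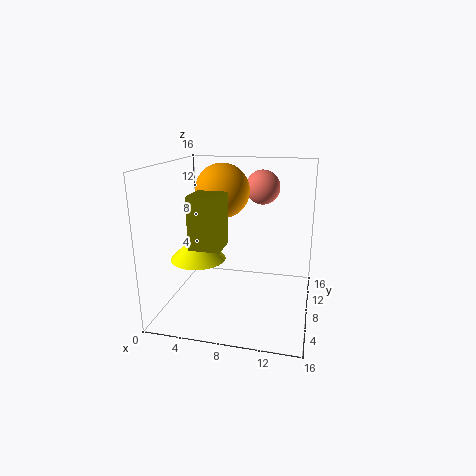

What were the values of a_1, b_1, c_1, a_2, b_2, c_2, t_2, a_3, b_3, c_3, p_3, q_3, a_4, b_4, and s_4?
a_1 = 6
b_1 = 9
c_1 = 13
a_2 = 4
b_2 = 6
c_2 = 6
t_2 = 3
a_3 = 5
b_3 = 1
c_3 = 9
p_3 = 3
q_3 = 3
a_4 = 10
b_4 = 12
s_4 = 2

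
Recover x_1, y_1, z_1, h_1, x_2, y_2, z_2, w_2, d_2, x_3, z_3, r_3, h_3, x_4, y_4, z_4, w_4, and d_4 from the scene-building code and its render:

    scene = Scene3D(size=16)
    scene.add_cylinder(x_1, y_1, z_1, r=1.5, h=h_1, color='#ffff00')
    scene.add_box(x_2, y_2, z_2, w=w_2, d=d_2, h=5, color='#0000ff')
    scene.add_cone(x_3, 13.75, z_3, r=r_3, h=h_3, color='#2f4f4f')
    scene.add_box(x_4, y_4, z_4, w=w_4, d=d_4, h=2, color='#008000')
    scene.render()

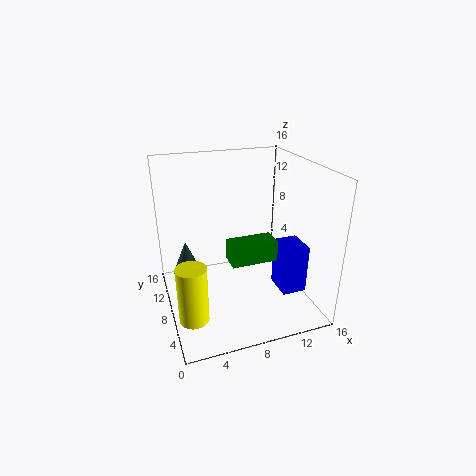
x_1 = 1.75, y_1 = 3.5, z_1 = 2, h_1 = 6, x_2 = 10.75, y_2 = 1.75, z_2 = 4, w_2 = 2.5, d_2 = 3, x_3 = 3, z_3 = 1.25, r_3 = 1.75, h_3 = 4.25, x_4 = 5.5, y_4 = 2.25, z_4 = 8, w_4 = 4.5, d_4 = 2.25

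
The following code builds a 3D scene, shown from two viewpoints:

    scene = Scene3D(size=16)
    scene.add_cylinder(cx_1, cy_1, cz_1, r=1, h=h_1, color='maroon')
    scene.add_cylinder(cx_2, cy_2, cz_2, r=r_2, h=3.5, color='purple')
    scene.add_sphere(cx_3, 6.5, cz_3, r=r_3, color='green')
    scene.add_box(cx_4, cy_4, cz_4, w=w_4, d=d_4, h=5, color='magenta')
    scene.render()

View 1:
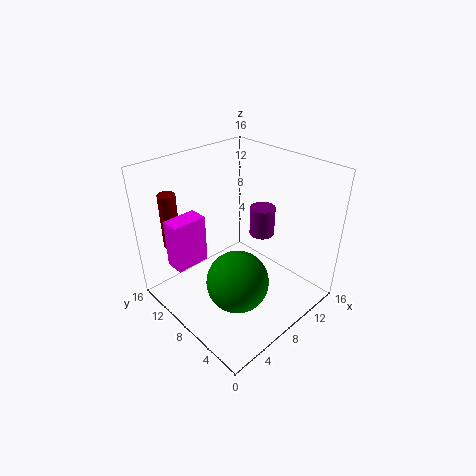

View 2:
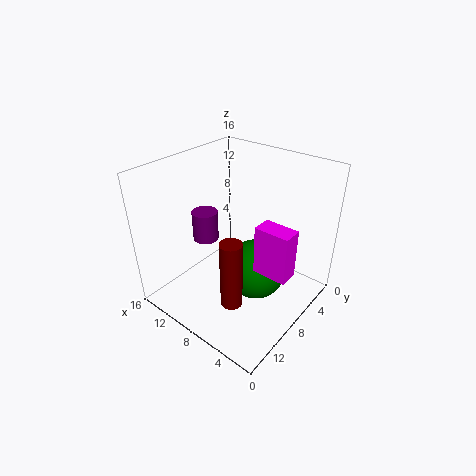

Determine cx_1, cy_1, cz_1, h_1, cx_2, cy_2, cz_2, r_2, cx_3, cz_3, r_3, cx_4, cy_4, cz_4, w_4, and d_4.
cx_1 = 3.5, cy_1 = 14.5, cz_1 = 6, h_1 = 6.5, cx_2 = 12.5, cy_2 = 8.5, cz_2 = 6.5, r_2 = 1.5, cx_3 = 6.5, cz_3 = 3.5, r_3 = 3.5, cx_4 = 0.5, cy_4 = 8.5, cz_4 = 7, w_4 = 3.5, d_4 = 2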